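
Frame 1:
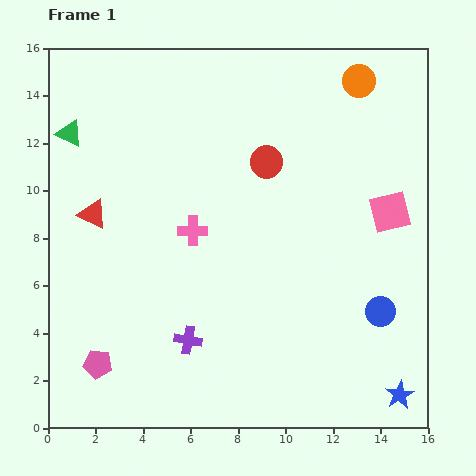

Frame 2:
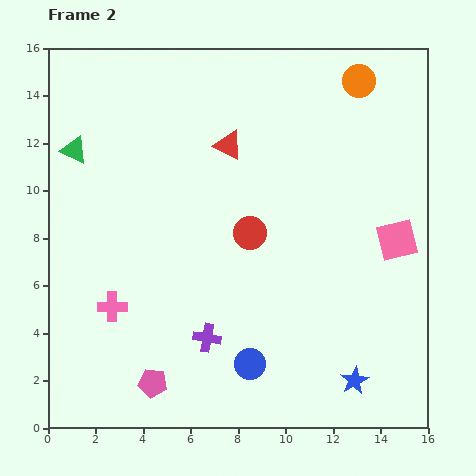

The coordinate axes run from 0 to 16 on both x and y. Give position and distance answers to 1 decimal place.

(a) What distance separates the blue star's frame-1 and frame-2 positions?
2.0

The blue star moved from (14.8, 1.4) to (12.9, 2.0), a distance of √(1.9² + 0.6²) ≈ 2.0.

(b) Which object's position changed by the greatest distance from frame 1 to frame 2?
the red triangle

(moved 6.4; next 5.9)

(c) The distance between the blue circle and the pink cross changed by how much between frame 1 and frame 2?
-2.3

Distance in frame 1: 8.6. Distance in frame 2: 6.3.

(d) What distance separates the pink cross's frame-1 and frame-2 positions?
4.7

The pink cross moved from (6.1, 8.3) to (2.7, 5.1), a distance of √(3.4² + 3.2²) ≈ 4.7.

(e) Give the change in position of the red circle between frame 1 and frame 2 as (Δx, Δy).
(-0.7, -3.0)

The red circle was at (9.2, 11.2) in frame 1 and (8.5, 8.2) in frame 2.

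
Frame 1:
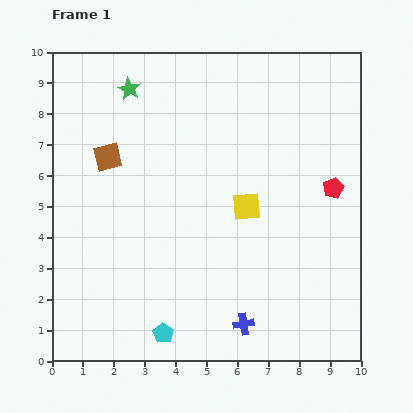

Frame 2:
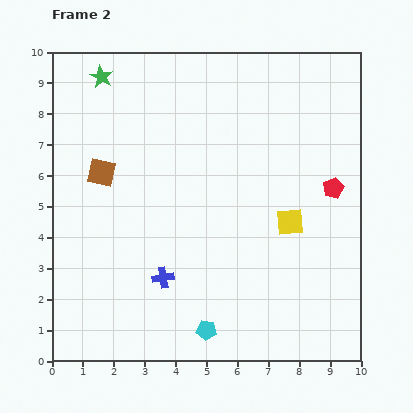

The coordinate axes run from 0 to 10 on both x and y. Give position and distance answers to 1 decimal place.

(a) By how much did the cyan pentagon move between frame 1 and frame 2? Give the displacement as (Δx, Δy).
(1.4, 0.1)

The cyan pentagon was at (3.6, 0.9) in frame 1 and (5.0, 1.0) in frame 2.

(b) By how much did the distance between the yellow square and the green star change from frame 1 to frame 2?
+2.3

Distance in frame 1: 5.4. Distance in frame 2: 7.7.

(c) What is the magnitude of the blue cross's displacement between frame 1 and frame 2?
3.0

The blue cross moved from (6.2, 1.2) to (3.6, 2.7), a distance of √(2.6² + 1.5²) ≈ 3.0.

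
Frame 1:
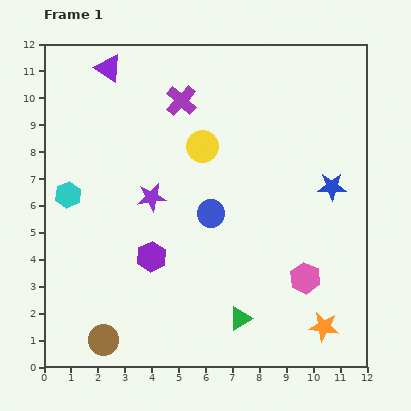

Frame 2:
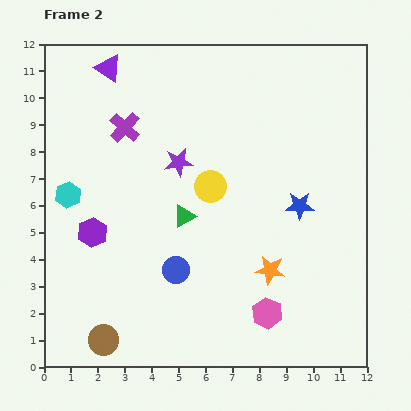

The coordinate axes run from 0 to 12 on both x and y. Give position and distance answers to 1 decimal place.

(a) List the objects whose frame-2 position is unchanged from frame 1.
the purple triangle, the brown circle, the cyan hexagon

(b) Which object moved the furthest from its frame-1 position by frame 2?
the green triangle

(moved 4.3; next 2.9)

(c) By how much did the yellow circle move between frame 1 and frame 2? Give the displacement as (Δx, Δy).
(0.3, -1.5)

The yellow circle was at (5.9, 8.2) in frame 1 and (6.2, 6.7) in frame 2.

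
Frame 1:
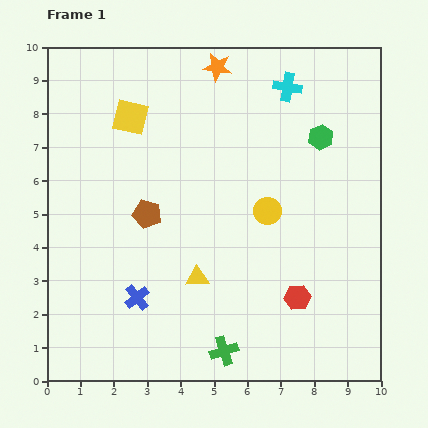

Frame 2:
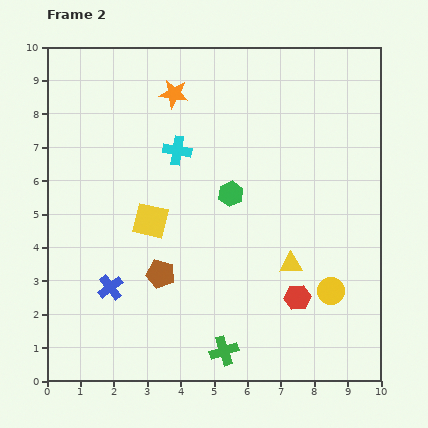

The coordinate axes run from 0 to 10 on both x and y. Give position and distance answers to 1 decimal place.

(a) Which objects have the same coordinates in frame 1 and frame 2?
the red hexagon, the green cross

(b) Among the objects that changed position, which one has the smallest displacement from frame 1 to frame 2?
the blue cross

(moved 0.9)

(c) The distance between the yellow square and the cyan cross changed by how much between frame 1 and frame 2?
-2.6

Distance in frame 1: 4.8. Distance in frame 2: 2.2.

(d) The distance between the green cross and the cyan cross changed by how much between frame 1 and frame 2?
-1.9

Distance in frame 1: 8.1. Distance in frame 2: 6.2.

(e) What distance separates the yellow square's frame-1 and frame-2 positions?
3.2

The yellow square moved from (2.5, 7.9) to (3.1, 4.8), a distance of √(0.6² + 3.1²) ≈ 3.2.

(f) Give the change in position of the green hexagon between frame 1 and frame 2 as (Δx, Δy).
(-2.7, -1.7)

The green hexagon was at (8.2, 7.3) in frame 1 and (5.5, 5.6) in frame 2.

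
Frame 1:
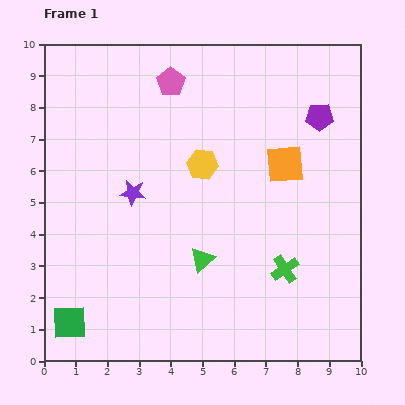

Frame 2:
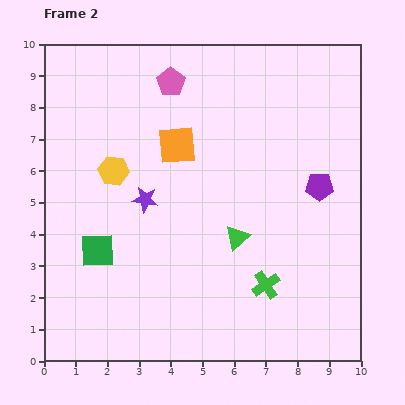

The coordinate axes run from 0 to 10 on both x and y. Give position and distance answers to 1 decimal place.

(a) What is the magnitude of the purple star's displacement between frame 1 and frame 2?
0.4

The purple star moved from (2.8, 5.3) to (3.2, 5.1), a distance of √(0.4² + 0.2²) ≈ 0.4.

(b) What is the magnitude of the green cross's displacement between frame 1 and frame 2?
0.8

The green cross moved from (7.6, 2.9) to (7.0, 2.4), a distance of √(0.6² + 0.5²) ≈ 0.8.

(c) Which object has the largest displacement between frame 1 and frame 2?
the orange square

(moved 3.5; next 2.8)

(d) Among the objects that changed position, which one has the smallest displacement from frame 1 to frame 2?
the purple star

(moved 0.4)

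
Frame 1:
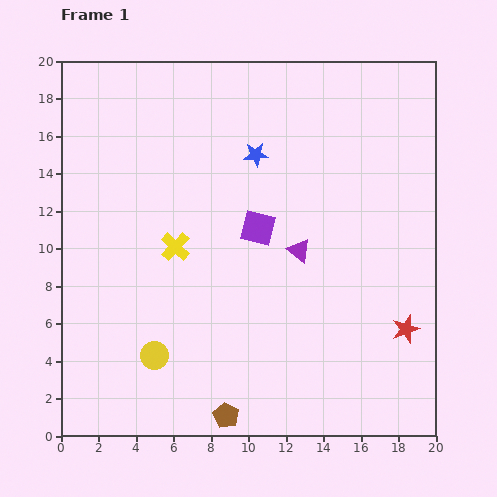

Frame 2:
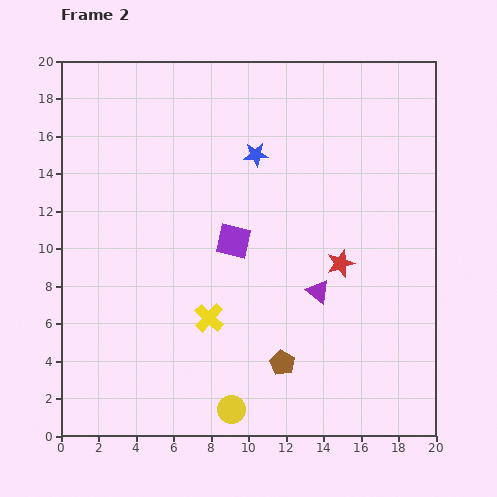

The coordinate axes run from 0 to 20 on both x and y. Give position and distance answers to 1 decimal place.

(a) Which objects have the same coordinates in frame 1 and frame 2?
the blue star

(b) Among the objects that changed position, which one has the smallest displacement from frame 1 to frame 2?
the purple square

(moved 1.5)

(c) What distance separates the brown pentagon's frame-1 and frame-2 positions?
4.1

The brown pentagon moved from (8.8, 1.1) to (11.8, 3.9), a distance of √(3.0² + 2.8²) ≈ 4.1.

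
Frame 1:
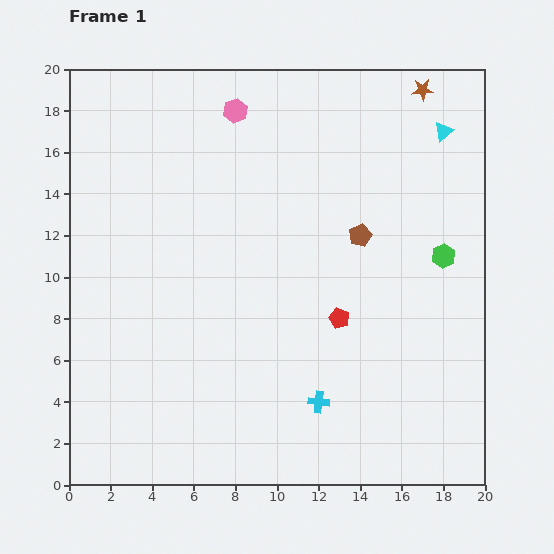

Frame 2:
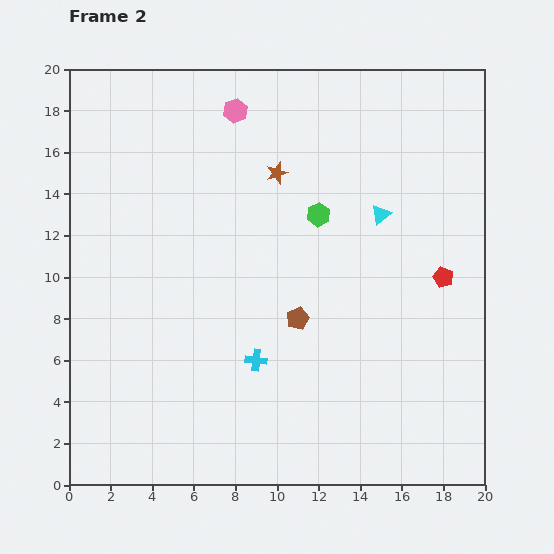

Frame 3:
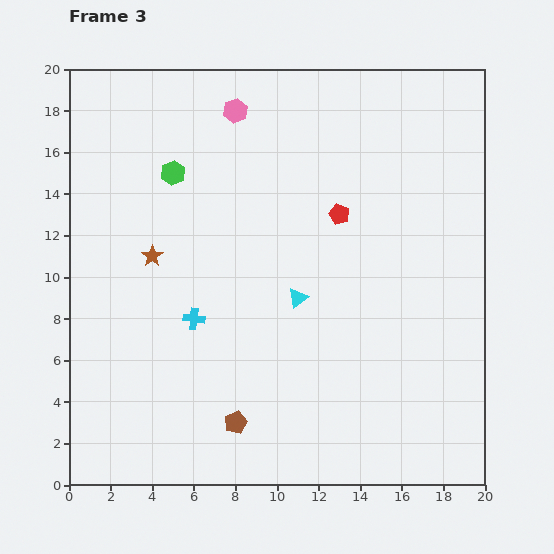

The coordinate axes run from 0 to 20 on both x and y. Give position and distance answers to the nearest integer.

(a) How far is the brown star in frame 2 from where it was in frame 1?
8

The brown star moved from (17, 19) to (10, 15), a distance of √(7² + 4²) ≈ 8.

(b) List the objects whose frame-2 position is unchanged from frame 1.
the pink hexagon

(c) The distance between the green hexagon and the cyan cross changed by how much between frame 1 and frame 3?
-2

Distance in frame 1: 9. Distance in frame 3: 7.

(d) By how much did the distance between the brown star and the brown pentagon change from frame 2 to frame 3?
+2

Distance in frame 2: 7. Distance in frame 3: 9.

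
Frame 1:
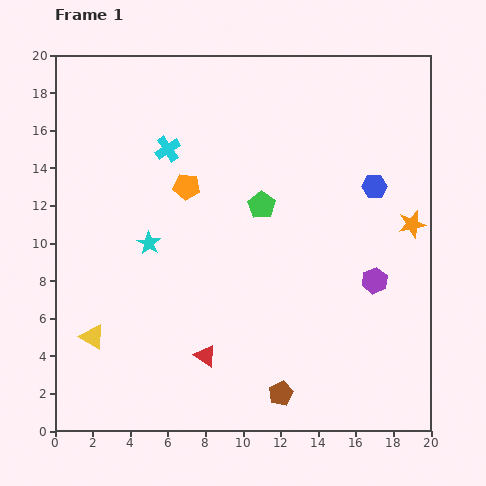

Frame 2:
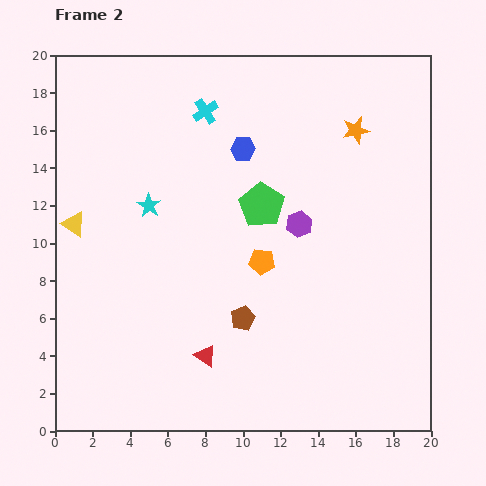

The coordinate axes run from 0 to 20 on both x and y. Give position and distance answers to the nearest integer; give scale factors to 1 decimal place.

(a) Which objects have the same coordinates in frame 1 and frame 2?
the green pentagon, the red triangle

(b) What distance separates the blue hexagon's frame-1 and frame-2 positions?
7

The blue hexagon moved from (17, 13) to (10, 15), a distance of √(7² + 2²) ≈ 7.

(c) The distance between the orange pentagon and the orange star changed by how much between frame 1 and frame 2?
-3

Distance in frame 1: 12. Distance in frame 2: 9.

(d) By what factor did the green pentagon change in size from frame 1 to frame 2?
1.6×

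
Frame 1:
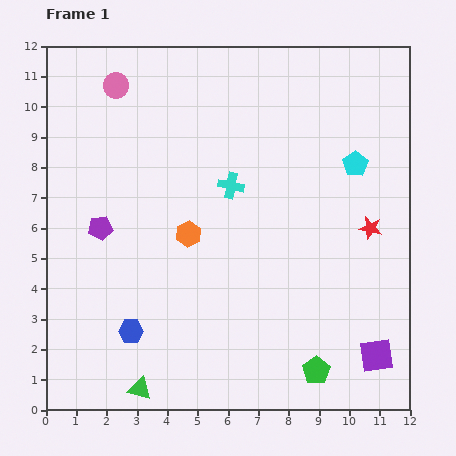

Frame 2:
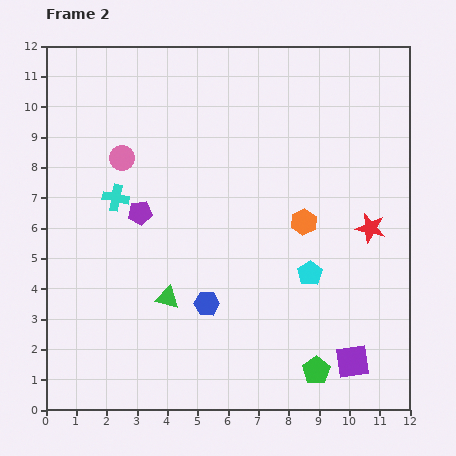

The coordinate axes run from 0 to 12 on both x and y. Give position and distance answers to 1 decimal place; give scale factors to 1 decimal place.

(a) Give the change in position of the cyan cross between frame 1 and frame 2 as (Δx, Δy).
(-3.8, -0.4)

The cyan cross was at (6.1, 7.4) in frame 1 and (2.3, 7.0) in frame 2.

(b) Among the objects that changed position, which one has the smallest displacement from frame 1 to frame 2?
the purple square

(moved 0.8)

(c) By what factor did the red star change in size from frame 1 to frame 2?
1.3×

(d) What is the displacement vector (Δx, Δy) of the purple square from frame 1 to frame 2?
(-0.8, -0.2)

The purple square was at (10.9, 1.8) in frame 1 and (10.1, 1.6) in frame 2.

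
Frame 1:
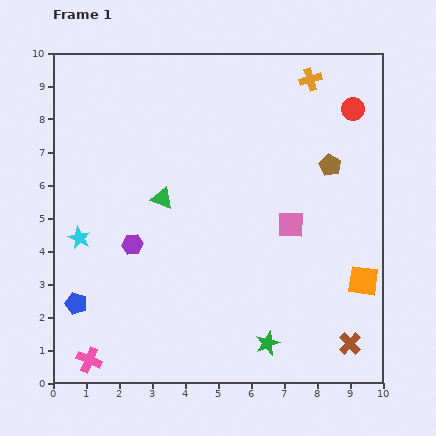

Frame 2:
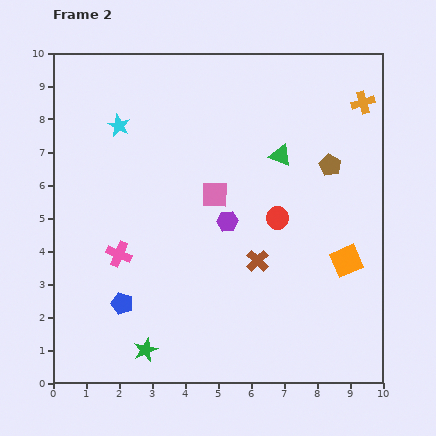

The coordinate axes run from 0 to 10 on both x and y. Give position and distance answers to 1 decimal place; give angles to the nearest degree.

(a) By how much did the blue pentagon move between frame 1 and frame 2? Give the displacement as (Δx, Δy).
(1.4, 0.0)

The blue pentagon was at (0.7, 2.4) in frame 1 and (2.1, 2.4) in frame 2.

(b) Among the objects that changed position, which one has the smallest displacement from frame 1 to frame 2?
the orange square

(moved 0.8)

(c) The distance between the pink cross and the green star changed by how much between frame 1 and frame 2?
-2.4

Distance in frame 1: 5.4. Distance in frame 2: 3.0.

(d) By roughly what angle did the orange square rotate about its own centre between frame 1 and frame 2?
31° counter-clockwise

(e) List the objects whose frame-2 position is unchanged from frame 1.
the brown pentagon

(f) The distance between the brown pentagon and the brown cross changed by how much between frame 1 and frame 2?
-1.8

Distance in frame 1: 5.4. Distance in frame 2: 3.6.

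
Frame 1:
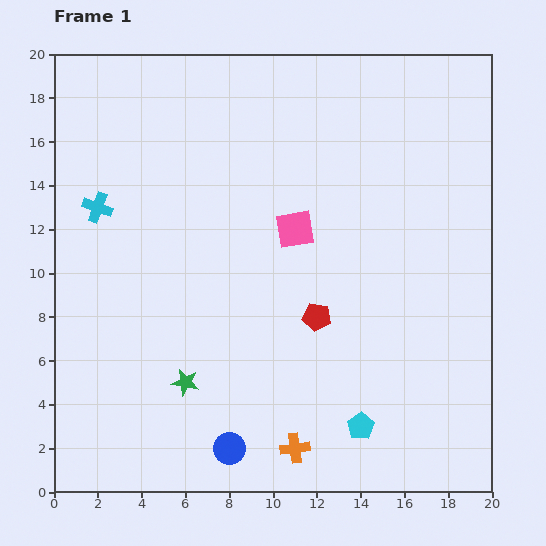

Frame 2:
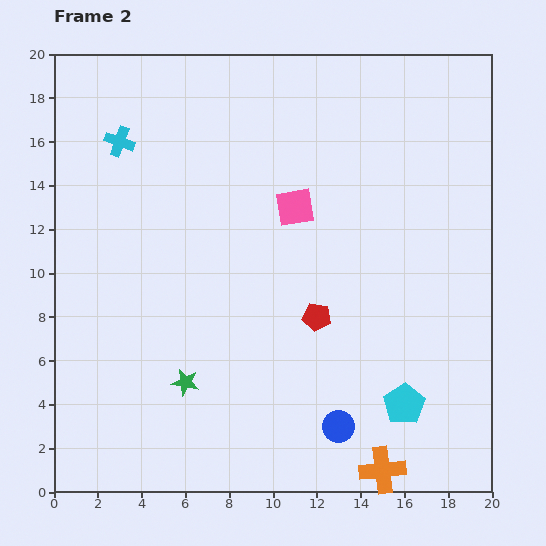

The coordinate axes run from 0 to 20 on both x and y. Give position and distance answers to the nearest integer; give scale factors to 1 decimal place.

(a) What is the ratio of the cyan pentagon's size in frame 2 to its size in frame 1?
1.5×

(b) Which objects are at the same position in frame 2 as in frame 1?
the red pentagon, the green star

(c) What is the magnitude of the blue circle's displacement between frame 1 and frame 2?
5

The blue circle moved from (8, 2) to (13, 3), a distance of √(5² + 1²) ≈ 5.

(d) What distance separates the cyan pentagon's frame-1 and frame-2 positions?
2

The cyan pentagon moved from (14, 3) to (16, 4), a distance of √(2² + 1²) ≈ 2.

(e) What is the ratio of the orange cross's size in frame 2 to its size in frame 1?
1.6×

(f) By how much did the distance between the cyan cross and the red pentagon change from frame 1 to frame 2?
+1

Distance in frame 1: 11. Distance in frame 2: 12.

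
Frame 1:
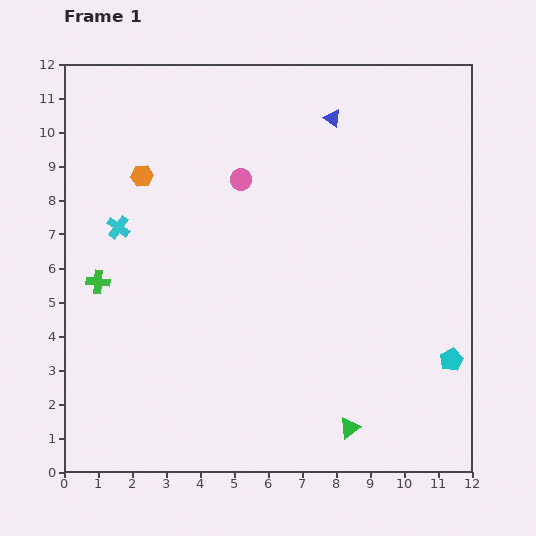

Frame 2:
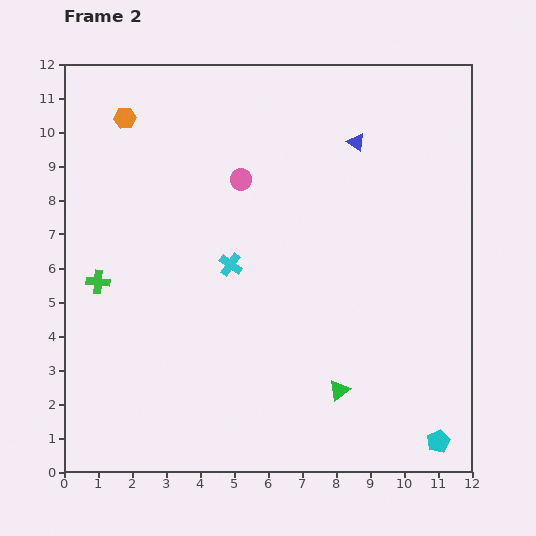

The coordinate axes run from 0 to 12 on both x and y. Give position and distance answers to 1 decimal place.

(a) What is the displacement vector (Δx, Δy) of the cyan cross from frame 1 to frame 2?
(3.3, -1.1)

The cyan cross was at (1.6, 7.2) in frame 1 and (4.9, 6.1) in frame 2.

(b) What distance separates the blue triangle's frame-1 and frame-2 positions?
1.0

The blue triangle moved from (7.9, 10.4) to (8.6, 9.7), a distance of √(0.7² + 0.7²) ≈ 1.0.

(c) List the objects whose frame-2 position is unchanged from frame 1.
the pink circle, the green cross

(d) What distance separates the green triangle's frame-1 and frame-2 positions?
1.1

The green triangle moved from (8.4, 1.3) to (8.1, 2.4), a distance of √(0.3² + 1.1²) ≈ 1.1.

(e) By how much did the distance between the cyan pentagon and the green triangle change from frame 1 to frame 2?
-0.3

Distance in frame 1: 3.6. Distance in frame 2: 3.3.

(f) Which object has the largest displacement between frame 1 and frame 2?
the cyan cross

(moved 3.5; next 2.4)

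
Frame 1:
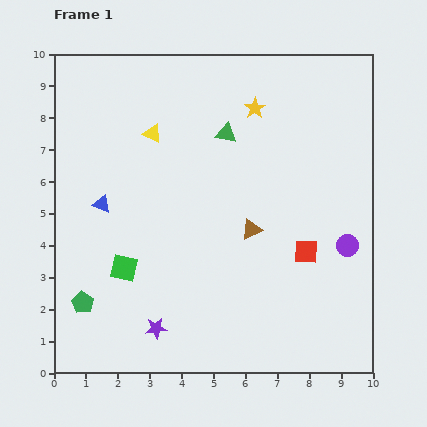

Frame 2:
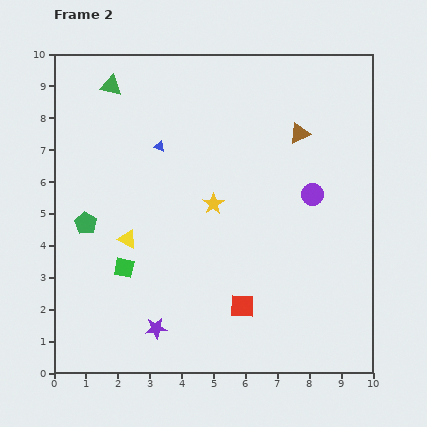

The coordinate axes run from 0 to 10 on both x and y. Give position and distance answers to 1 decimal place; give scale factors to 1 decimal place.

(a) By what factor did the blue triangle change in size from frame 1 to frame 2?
0.6×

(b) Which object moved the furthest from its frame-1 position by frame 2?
the green triangle

(moved 3.9; next 3.4)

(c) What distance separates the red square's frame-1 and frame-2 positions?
2.6

The red square moved from (7.9, 3.8) to (5.9, 2.1), a distance of √(2.0² + 1.7²) ≈ 2.6.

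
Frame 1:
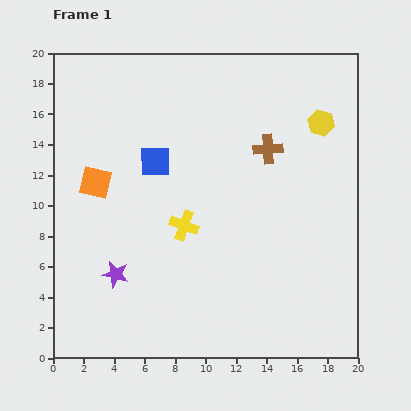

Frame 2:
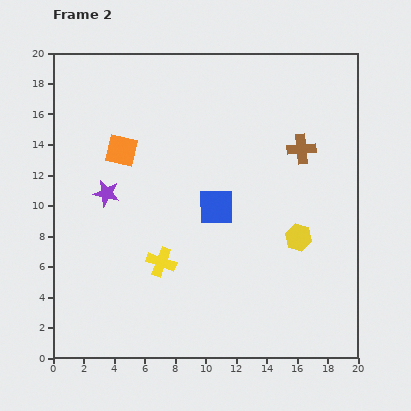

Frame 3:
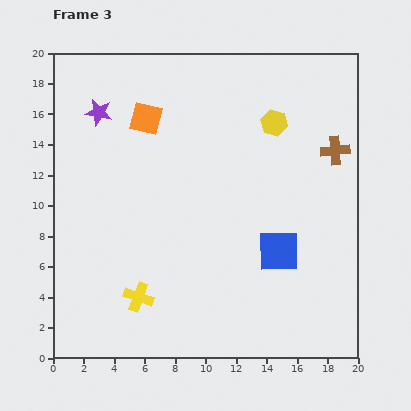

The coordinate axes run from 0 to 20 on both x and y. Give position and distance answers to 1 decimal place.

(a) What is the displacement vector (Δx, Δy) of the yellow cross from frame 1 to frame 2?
(-1.5, -2.4)

The yellow cross was at (8.6, 8.7) in frame 1 and (7.1, 6.3) in frame 2.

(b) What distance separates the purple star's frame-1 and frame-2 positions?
5.3

The purple star moved from (4.1, 5.5) to (3.5, 10.8), a distance of √(0.6² + 5.3²) ≈ 5.3.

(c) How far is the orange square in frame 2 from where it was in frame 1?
2.7

The orange square moved from (2.8, 11.5) to (4.5, 13.6), a distance of √(1.7² + 2.1²) ≈ 2.7.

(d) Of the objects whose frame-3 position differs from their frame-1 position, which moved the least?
the yellow hexagon

(moved 3.1)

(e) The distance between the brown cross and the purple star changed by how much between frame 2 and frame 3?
+2.6

Distance in frame 2: 13.1. Distance in frame 3: 15.7.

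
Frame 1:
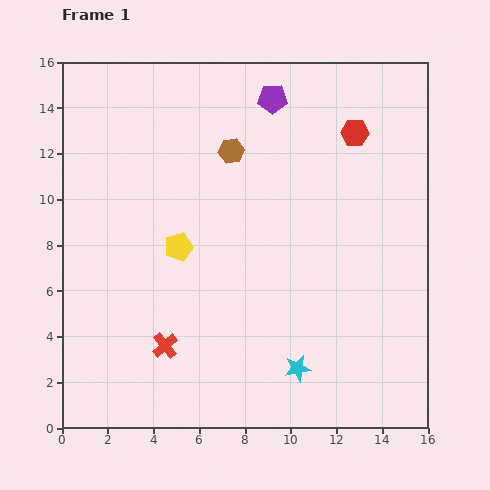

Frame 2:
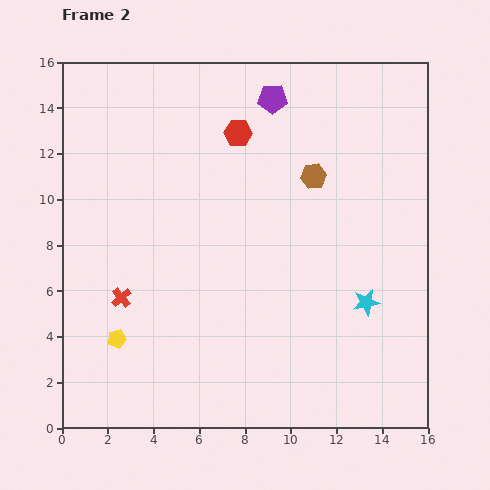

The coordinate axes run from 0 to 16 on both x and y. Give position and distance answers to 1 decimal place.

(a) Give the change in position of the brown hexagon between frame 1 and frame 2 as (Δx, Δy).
(3.6, -1.1)

The brown hexagon was at (7.4, 12.1) in frame 1 and (11.0, 11.0) in frame 2.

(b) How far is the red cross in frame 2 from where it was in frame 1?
2.8

The red cross moved from (4.5, 3.6) to (2.6, 5.7), a distance of √(1.9² + 2.1²) ≈ 2.8.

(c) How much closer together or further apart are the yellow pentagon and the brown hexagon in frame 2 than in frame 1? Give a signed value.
+6.4

Distance in frame 1: 4.8. Distance in frame 2: 11.2.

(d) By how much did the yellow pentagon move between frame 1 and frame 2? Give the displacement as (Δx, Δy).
(-2.7, -4.0)

The yellow pentagon was at (5.1, 7.9) in frame 1 and (2.4, 3.9) in frame 2.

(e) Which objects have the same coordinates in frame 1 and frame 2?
the purple pentagon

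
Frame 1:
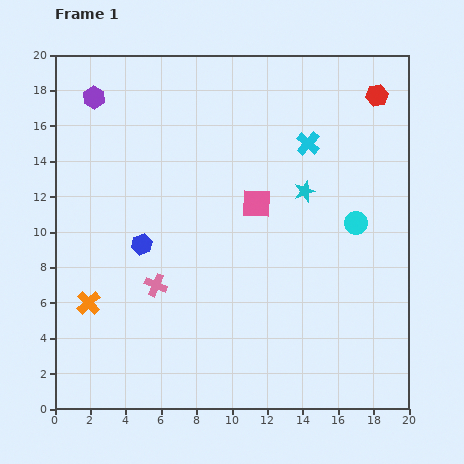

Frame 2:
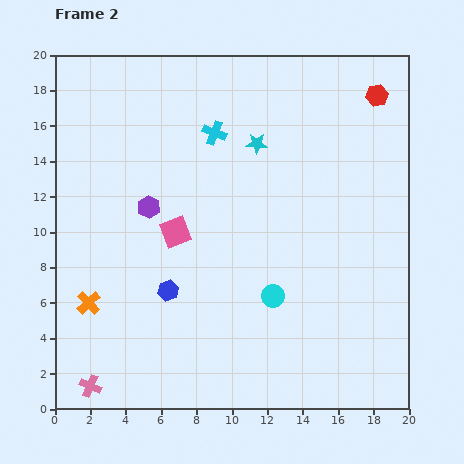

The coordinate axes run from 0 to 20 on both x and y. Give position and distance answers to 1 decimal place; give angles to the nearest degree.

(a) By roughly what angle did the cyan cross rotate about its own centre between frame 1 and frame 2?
20° counter-clockwise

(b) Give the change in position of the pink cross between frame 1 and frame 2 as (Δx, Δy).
(-3.7, -5.7)

The pink cross was at (5.7, 7.0) in frame 1 and (2.0, 1.3) in frame 2.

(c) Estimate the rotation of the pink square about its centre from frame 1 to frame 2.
24° counter-clockwise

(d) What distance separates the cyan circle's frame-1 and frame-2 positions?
6.2

The cyan circle moved from (17.0, 10.5) to (12.3, 6.4), a distance of √(4.7² + 4.1²) ≈ 6.2.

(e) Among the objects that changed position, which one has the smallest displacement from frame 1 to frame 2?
the blue hexagon

(moved 3.0)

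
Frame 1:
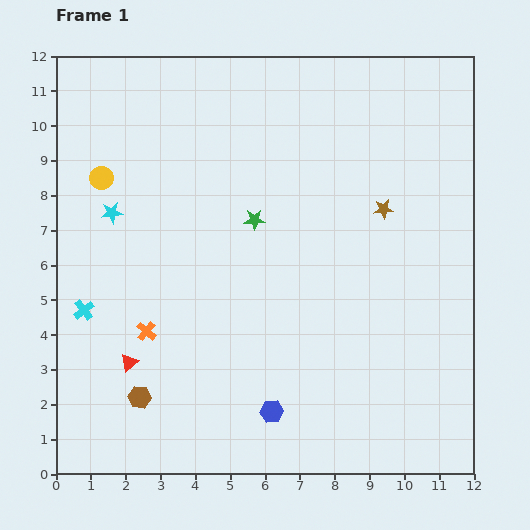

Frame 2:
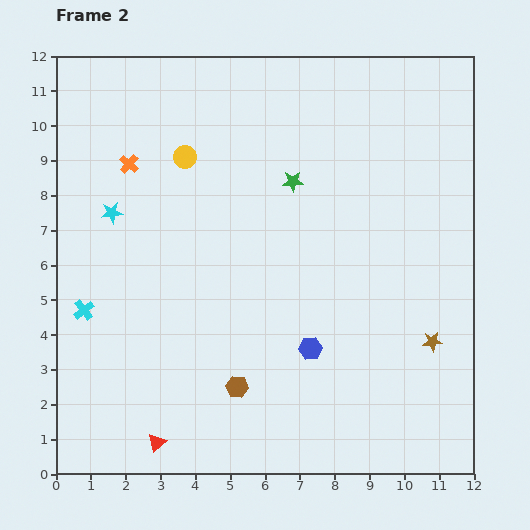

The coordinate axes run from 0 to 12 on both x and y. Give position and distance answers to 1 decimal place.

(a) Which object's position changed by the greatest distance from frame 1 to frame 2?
the orange cross

(moved 4.8; next 4.0)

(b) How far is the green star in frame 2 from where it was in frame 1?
1.6

The green star moved from (5.7, 7.3) to (6.8, 8.4), a distance of √(1.1² + 1.1²) ≈ 1.6.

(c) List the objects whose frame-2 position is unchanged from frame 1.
the cyan star, the cyan cross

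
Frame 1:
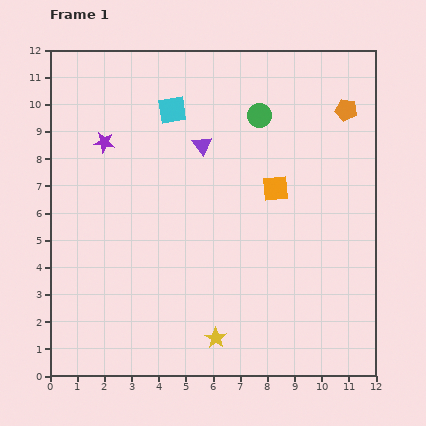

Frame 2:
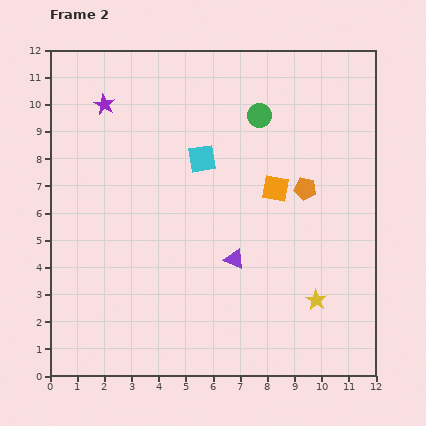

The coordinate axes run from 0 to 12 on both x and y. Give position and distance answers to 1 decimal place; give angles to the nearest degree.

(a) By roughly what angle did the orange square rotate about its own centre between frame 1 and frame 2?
15° clockwise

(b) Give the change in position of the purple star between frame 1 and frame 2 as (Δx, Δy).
(0.0, 1.4)

The purple star was at (2.0, 8.6) in frame 1 and (2.0, 10.0) in frame 2.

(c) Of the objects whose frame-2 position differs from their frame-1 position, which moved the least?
the purple star

(moved 1.4)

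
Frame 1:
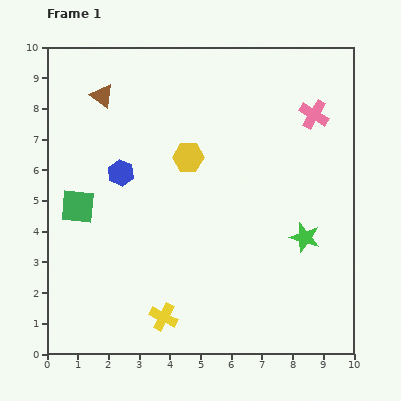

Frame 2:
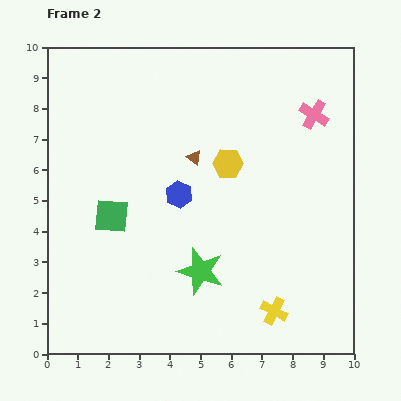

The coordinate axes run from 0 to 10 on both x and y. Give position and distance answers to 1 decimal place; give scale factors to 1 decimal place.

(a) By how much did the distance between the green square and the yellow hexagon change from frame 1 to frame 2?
+0.3

Distance in frame 1: 3.9. Distance in frame 2: 4.2.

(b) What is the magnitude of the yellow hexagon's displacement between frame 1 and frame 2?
1.3

The yellow hexagon moved from (4.6, 6.4) to (5.9, 6.2), a distance of √(1.3² + 0.2²) ≈ 1.3.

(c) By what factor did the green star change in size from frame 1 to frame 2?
1.5×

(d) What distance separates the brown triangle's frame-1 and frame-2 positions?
3.6

The brown triangle moved from (1.8, 8.4) to (4.8, 6.4), a distance of √(3.0² + 2.0²) ≈ 3.6.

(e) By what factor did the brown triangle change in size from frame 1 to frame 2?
0.6×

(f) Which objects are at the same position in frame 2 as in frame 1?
the pink cross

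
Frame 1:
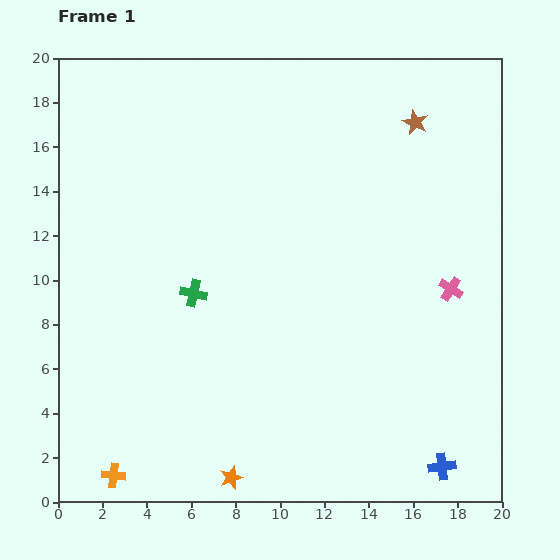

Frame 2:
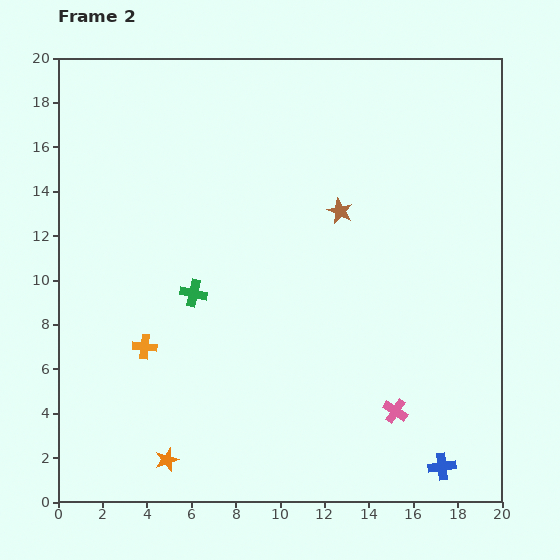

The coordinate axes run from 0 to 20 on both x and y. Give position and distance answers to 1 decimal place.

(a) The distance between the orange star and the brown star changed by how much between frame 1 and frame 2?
-4.4

Distance in frame 1: 18.0. Distance in frame 2: 13.6.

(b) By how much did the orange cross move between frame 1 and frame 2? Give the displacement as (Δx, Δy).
(1.4, 5.8)

The orange cross was at (2.5, 1.2) in frame 1 and (3.9, 7.0) in frame 2.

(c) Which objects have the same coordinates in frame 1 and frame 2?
the green cross, the blue cross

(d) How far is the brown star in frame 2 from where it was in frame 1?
5.2

The brown star moved from (16.1, 17.1) to (12.7, 13.1), a distance of √(3.4² + 4.0²) ≈ 5.2.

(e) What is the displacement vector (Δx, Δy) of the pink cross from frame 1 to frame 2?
(-2.5, -5.5)

The pink cross was at (17.7, 9.6) in frame 1 and (15.2, 4.1) in frame 2.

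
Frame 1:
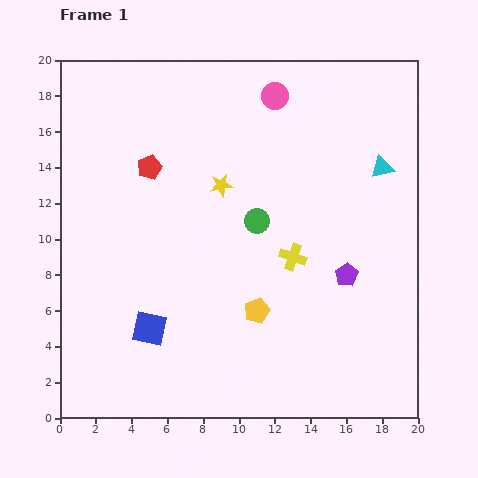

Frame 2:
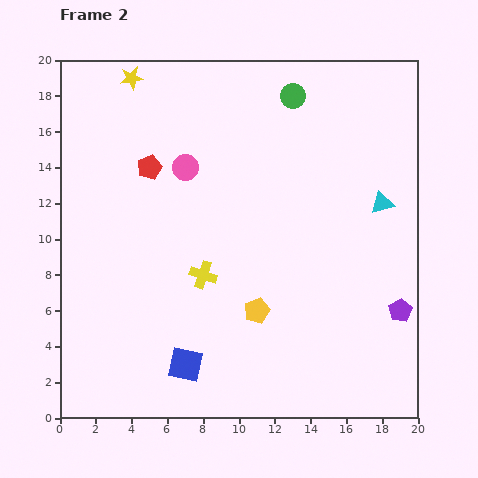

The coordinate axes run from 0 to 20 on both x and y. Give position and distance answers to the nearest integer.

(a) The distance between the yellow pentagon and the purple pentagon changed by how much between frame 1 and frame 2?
+3

Distance in frame 1: 5. Distance in frame 2: 8.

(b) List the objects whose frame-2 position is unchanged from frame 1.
the red pentagon, the yellow pentagon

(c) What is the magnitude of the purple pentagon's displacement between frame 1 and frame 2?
4

The purple pentagon moved from (16, 8) to (19, 6), a distance of √(3² + 2²) ≈ 4.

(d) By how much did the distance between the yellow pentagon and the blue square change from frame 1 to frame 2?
-1

Distance in frame 1: 6. Distance in frame 2: 5.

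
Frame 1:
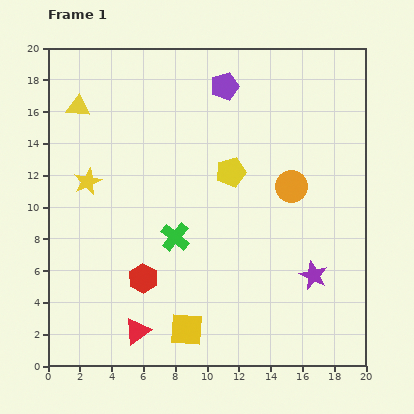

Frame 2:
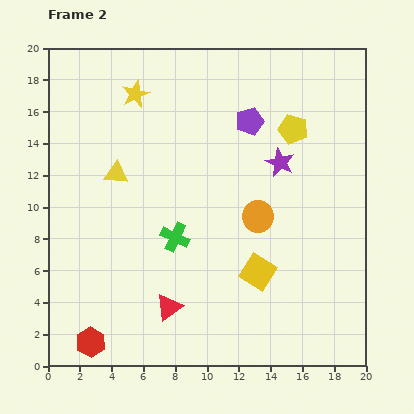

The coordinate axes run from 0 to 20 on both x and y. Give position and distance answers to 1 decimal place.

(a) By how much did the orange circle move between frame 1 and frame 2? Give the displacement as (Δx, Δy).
(-2.1, -1.9)

The orange circle was at (15.3, 11.3) in frame 1 and (13.2, 9.4) in frame 2.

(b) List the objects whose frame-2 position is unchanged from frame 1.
the green cross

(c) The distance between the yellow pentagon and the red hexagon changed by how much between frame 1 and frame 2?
+9.8

Distance in frame 1: 8.7. Distance in frame 2: 18.5.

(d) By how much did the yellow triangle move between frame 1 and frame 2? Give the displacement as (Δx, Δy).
(2.4, -4.2)

The yellow triangle was at (1.9, 16.3) in frame 1 and (4.3, 12.1) in frame 2.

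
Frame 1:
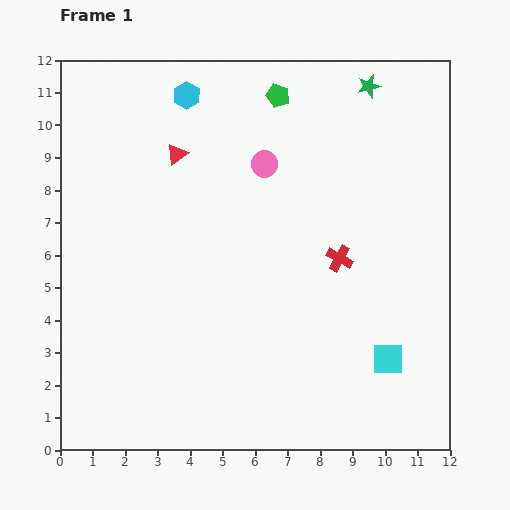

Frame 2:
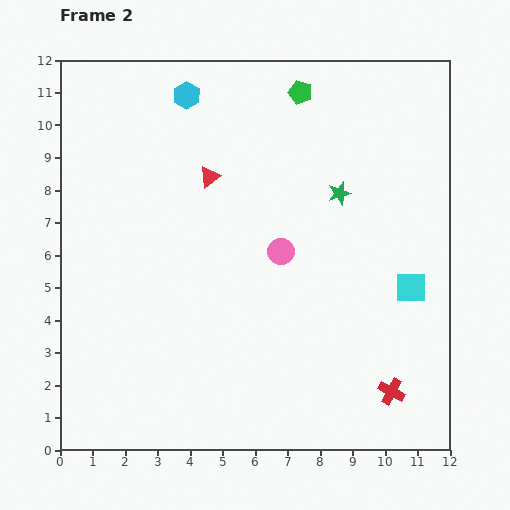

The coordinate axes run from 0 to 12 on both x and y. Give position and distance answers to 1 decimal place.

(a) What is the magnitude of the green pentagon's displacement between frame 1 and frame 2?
0.7

The green pentagon moved from (6.7, 10.9) to (7.4, 11.0), a distance of √(0.7² + 0.1²) ≈ 0.7.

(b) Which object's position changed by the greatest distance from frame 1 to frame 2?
the red cross

(moved 4.4; next 3.4)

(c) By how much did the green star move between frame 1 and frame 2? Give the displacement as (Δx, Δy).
(-0.9, -3.3)

The green star was at (9.5, 11.2) in frame 1 and (8.6, 7.9) in frame 2.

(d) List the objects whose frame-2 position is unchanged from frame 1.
the cyan hexagon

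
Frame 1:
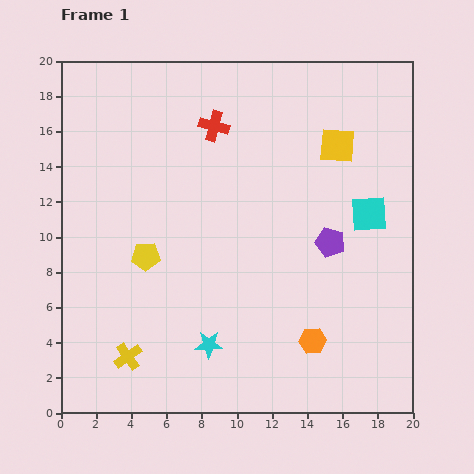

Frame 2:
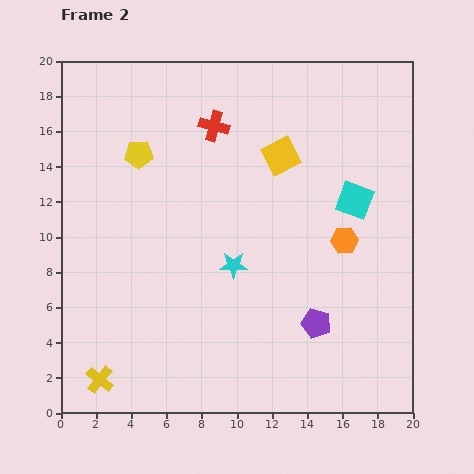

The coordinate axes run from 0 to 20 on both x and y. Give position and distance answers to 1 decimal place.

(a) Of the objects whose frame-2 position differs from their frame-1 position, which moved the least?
the cyan square

(moved 1.1)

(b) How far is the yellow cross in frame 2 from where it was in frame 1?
2.1

The yellow cross moved from (3.8, 3.2) to (2.2, 1.9), a distance of √(1.6² + 1.3²) ≈ 2.1.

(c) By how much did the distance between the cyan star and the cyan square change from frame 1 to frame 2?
-3.9

Distance in frame 1: 11.7. Distance in frame 2: 7.8.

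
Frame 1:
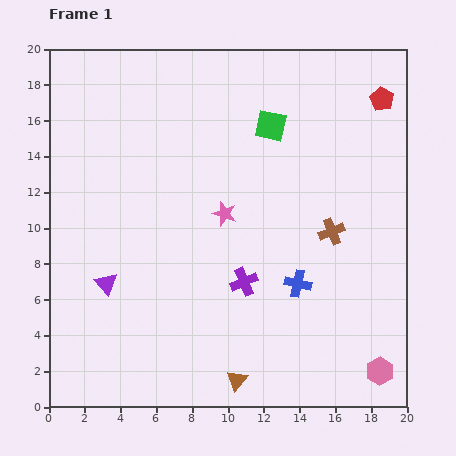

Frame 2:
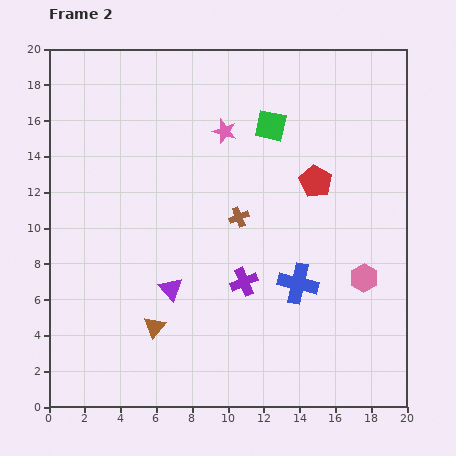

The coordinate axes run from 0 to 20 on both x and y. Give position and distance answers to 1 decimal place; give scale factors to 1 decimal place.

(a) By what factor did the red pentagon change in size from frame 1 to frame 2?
1.3×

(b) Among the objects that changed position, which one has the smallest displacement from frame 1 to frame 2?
the purple triangle

(moved 3.6)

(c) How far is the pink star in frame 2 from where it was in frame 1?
4.6

The pink star moved from (9.8, 10.8) to (9.8, 15.4), a distance of √(0.0² + 4.6²) ≈ 4.6.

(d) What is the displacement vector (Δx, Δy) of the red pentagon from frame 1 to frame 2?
(-3.7, -4.6)

The red pentagon was at (18.6, 17.2) in frame 1 and (14.9, 12.6) in frame 2.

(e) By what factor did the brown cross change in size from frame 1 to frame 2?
0.8×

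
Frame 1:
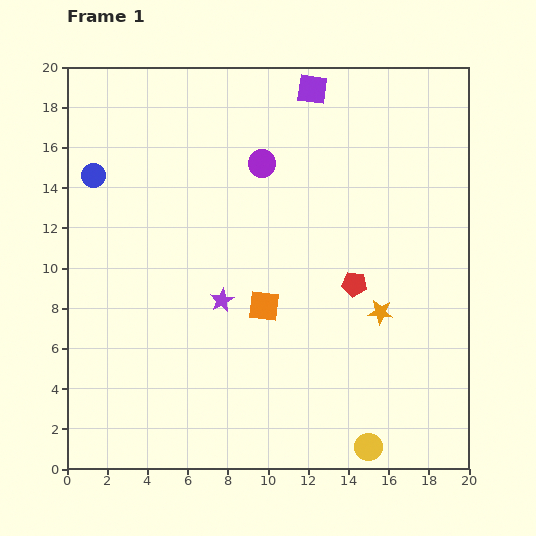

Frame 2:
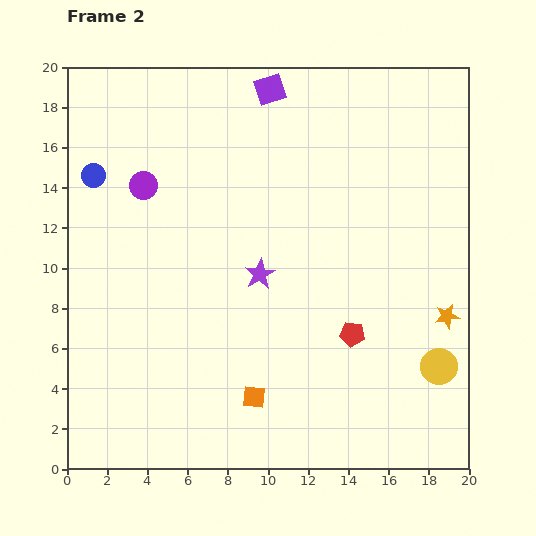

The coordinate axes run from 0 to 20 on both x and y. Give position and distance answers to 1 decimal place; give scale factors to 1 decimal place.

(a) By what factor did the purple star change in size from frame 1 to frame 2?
1.3×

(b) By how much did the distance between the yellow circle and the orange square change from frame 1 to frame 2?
+0.6

Distance in frame 1: 8.7. Distance in frame 2: 9.3.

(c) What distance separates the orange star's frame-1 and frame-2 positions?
3.3

The orange star moved from (15.6, 7.8) to (18.9, 7.6), a distance of √(3.3² + 0.2²) ≈ 3.3.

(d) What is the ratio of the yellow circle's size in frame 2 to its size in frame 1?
1.3×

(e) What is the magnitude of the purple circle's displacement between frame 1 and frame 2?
6.0

The purple circle moved from (9.7, 15.2) to (3.8, 14.1), a distance of √(5.9² + 1.1²) ≈ 6.0.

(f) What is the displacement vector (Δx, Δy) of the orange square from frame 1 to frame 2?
(-0.5, -4.5)

The orange square was at (9.8, 8.1) in frame 1 and (9.3, 3.6) in frame 2.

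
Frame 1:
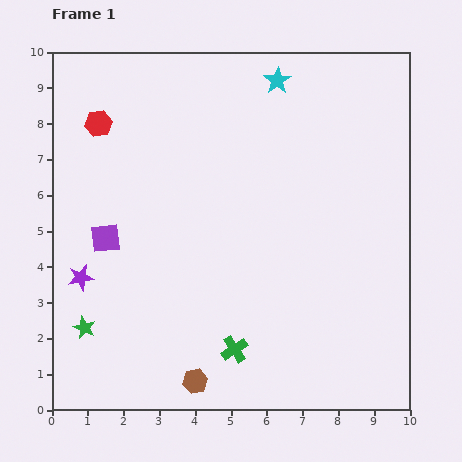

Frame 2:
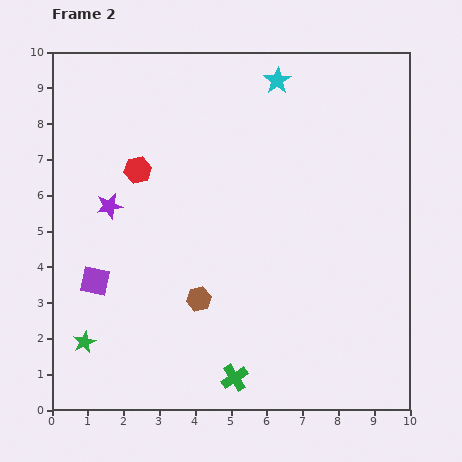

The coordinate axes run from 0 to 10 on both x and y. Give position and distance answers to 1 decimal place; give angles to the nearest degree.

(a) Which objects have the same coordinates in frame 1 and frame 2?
the cyan star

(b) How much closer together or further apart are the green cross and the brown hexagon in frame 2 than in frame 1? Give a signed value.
+1.0

Distance in frame 1: 1.4. Distance in frame 2: 2.4.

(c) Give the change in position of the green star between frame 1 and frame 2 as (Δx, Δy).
(0.0, -0.4)

The green star was at (0.9, 2.3) in frame 1 and (0.9, 1.9) in frame 2.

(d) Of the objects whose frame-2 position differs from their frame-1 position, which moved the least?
the green star

(moved 0.4)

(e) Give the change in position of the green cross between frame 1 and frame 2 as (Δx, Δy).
(0.0, -0.8)

The green cross was at (5.1, 1.7) in frame 1 and (5.1, 0.9) in frame 2.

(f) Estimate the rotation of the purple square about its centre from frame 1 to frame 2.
19° clockwise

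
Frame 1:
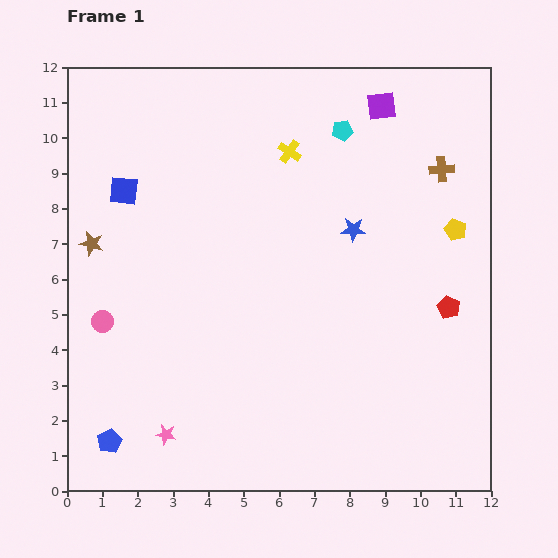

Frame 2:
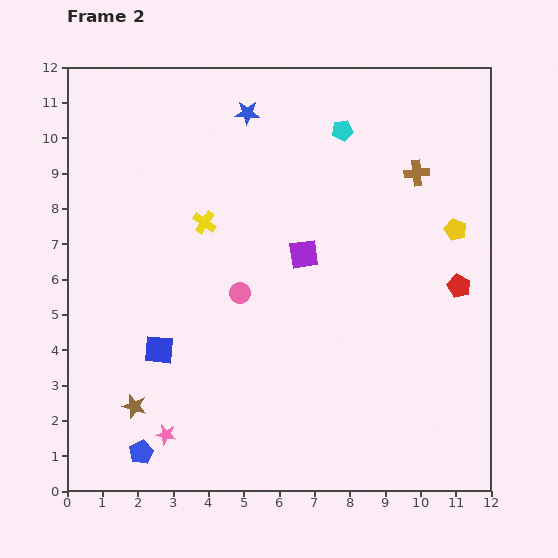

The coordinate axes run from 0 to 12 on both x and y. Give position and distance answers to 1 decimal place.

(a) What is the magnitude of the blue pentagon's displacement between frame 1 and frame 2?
0.9

The blue pentagon moved from (1.2, 1.4) to (2.1, 1.1), a distance of √(0.9² + 0.3²) ≈ 0.9.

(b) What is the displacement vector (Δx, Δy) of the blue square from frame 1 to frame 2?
(1.0, -4.5)

The blue square was at (1.6, 8.5) in frame 1 and (2.6, 4.0) in frame 2.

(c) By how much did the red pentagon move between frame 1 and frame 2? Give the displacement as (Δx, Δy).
(0.3, 0.6)

The red pentagon was at (10.8, 5.2) in frame 1 and (11.1, 5.8) in frame 2.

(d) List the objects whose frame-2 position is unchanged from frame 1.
the pink star, the cyan pentagon, the yellow pentagon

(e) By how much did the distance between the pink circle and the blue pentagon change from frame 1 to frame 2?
+1.9

Distance in frame 1: 3.4. Distance in frame 2: 5.3.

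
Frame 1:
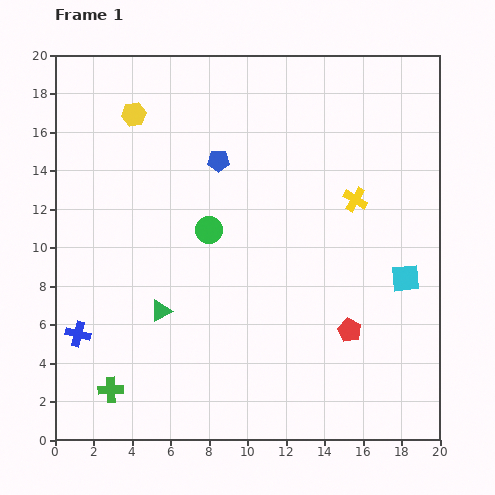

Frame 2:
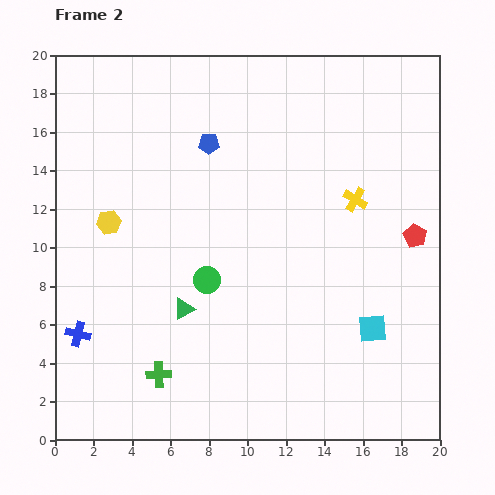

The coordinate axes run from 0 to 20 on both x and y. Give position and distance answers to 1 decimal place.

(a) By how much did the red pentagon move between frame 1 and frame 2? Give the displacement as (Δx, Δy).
(3.4, 4.9)

The red pentagon was at (15.3, 5.7) in frame 1 and (18.7, 10.6) in frame 2.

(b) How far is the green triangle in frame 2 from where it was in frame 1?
1.2

The green triangle moved from (5.5, 6.7) to (6.7, 6.8), a distance of √(1.2² + 0.1²) ≈ 1.2.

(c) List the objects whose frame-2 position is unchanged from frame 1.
the yellow cross, the blue cross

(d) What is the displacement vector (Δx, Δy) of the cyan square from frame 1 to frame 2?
(-1.7, -2.6)

The cyan square was at (18.2, 8.4) in frame 1 and (16.5, 5.8) in frame 2.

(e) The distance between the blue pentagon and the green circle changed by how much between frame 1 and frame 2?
+3.5

Distance in frame 1: 3.6. Distance in frame 2: 7.1.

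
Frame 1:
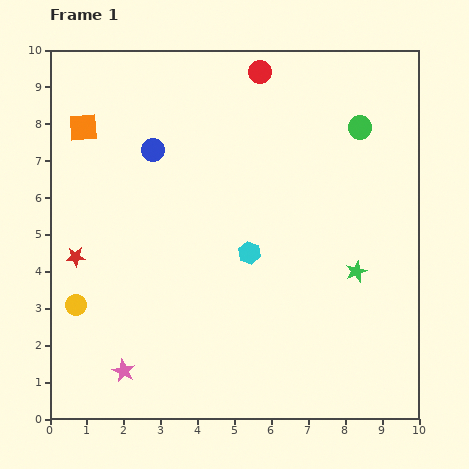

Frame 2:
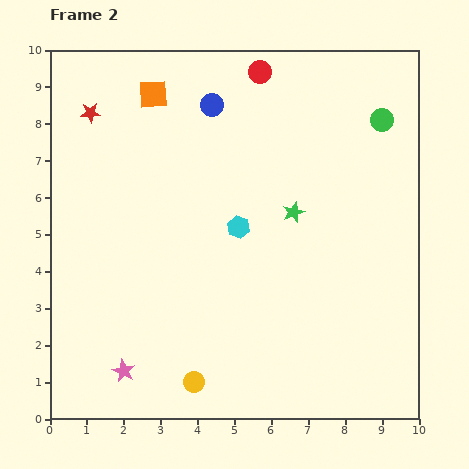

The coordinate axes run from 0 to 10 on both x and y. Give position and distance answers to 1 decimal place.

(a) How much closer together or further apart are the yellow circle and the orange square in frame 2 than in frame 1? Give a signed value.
+3.1

Distance in frame 1: 4.8. Distance in frame 2: 7.9.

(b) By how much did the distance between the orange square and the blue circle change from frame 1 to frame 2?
-0.4

Distance in frame 1: 2.0. Distance in frame 2: 1.6.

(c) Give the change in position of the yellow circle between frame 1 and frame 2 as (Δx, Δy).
(3.2, -2.1)

The yellow circle was at (0.7, 3.1) in frame 1 and (3.9, 1.0) in frame 2.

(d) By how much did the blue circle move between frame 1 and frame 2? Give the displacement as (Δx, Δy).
(1.6, 1.2)

The blue circle was at (2.8, 7.3) in frame 1 and (4.4, 8.5) in frame 2.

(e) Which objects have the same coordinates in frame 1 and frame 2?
the red circle, the pink star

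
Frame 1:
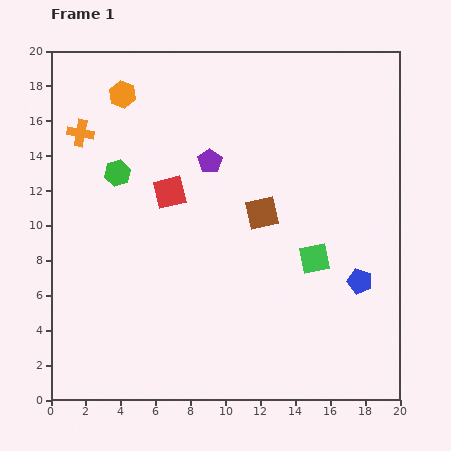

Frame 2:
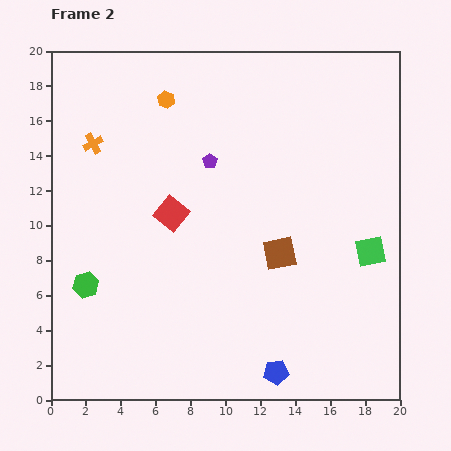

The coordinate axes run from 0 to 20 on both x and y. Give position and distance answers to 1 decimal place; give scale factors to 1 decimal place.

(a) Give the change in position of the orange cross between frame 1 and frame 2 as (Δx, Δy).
(0.7, -0.6)

The orange cross was at (1.7, 15.3) in frame 1 and (2.4, 14.7) in frame 2.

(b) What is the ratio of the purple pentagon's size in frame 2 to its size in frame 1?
0.6×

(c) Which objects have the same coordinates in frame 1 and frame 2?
the purple pentagon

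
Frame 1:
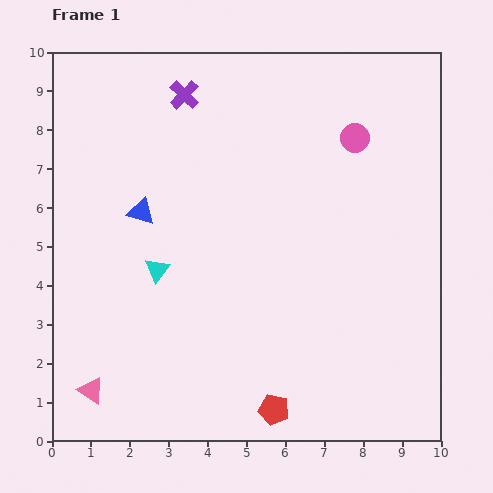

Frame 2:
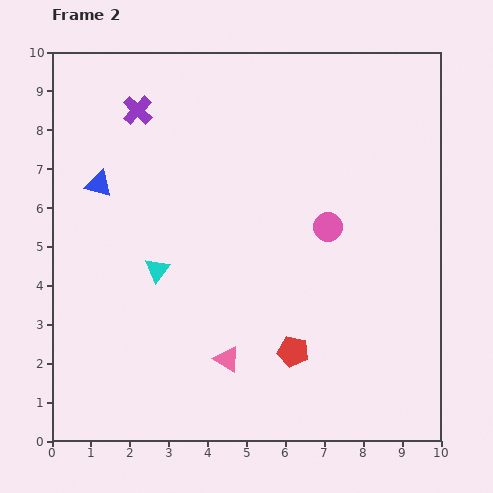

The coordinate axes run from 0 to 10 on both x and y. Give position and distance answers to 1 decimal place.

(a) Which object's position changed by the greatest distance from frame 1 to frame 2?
the pink triangle

(moved 3.6; next 2.4)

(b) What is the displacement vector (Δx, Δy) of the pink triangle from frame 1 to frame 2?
(3.5, 0.8)

The pink triangle was at (1.0, 1.3) in frame 1 and (4.5, 2.1) in frame 2.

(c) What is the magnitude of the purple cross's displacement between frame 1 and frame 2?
1.3

The purple cross moved from (3.4, 8.9) to (2.2, 8.5), a distance of √(1.2² + 0.4²) ≈ 1.3.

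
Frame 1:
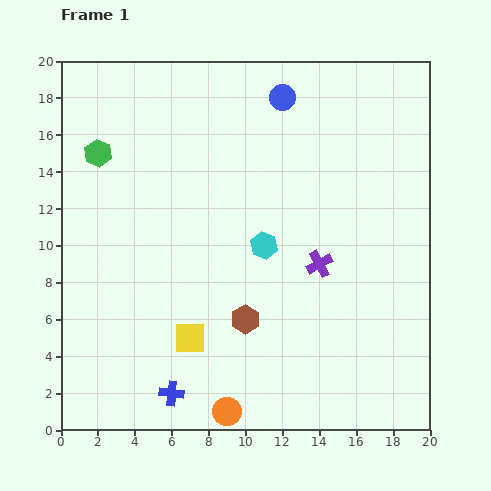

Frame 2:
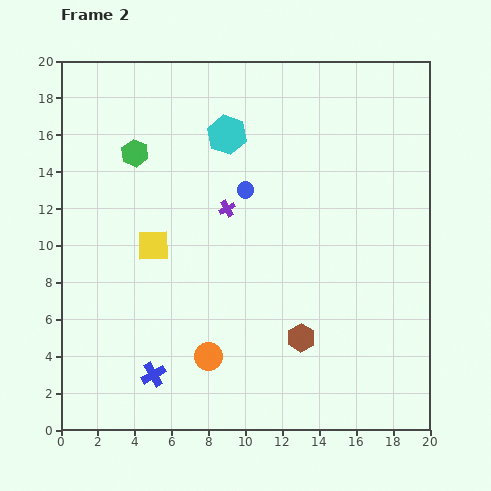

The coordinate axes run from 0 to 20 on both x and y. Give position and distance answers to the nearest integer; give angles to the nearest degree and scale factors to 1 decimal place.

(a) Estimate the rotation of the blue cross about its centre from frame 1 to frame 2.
36° counter-clockwise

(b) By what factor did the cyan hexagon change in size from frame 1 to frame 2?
1.4×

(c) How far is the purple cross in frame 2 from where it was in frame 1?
6

The purple cross moved from (14, 9) to (9, 12), a distance of √(5² + 3²) ≈ 6.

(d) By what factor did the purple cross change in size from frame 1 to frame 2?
0.6×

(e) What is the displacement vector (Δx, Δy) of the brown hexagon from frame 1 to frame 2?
(3, -1)

The brown hexagon was at (10, 6) in frame 1 and (13, 5) in frame 2.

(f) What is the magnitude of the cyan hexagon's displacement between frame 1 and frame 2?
6

The cyan hexagon moved from (11, 10) to (9, 16), a distance of √(2² + 6²) ≈ 6.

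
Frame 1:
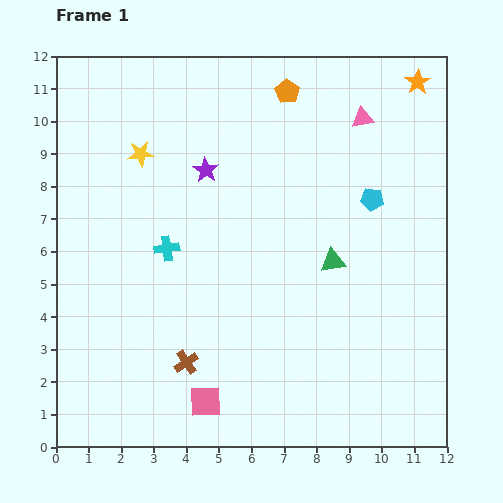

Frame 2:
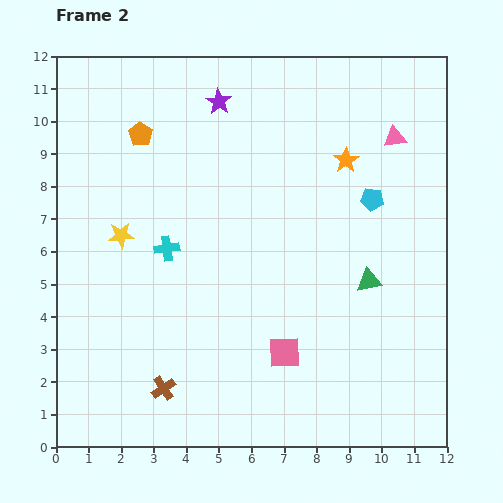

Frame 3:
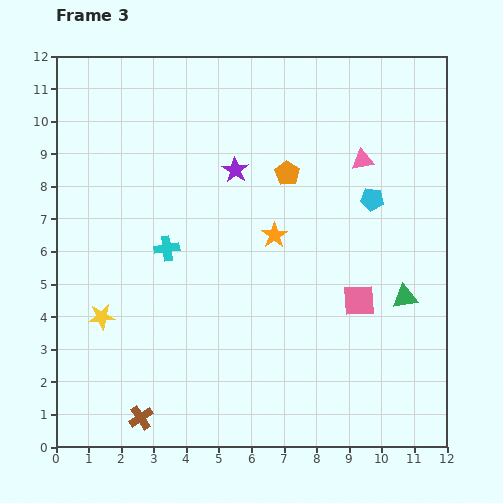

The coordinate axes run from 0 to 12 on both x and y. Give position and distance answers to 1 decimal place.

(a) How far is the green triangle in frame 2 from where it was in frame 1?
1.3

The green triangle moved from (8.5, 5.7) to (9.6, 5.1), a distance of √(1.1² + 0.6²) ≈ 1.3.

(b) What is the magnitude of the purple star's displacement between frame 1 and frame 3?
0.9

The purple star moved from (4.6, 8.5) to (5.5, 8.5), a distance of √(0.9² + 0.0²) ≈ 0.9.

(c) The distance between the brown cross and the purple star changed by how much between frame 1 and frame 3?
+2.2

Distance in frame 1: 5.9. Distance in frame 3: 8.1.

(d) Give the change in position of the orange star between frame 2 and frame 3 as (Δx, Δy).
(-2.2, -2.3)

The orange star was at (8.9, 8.8) in frame 2 and (6.7, 6.5) in frame 3.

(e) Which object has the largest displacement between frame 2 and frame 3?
the orange pentagon

(moved 4.7; next 3.2)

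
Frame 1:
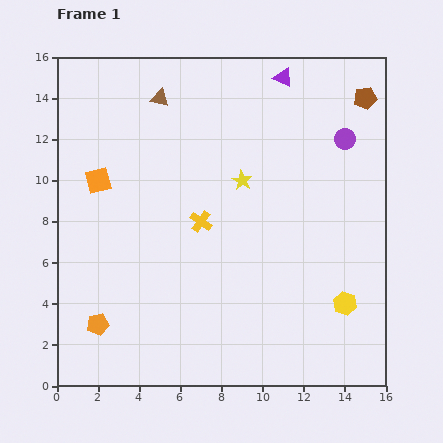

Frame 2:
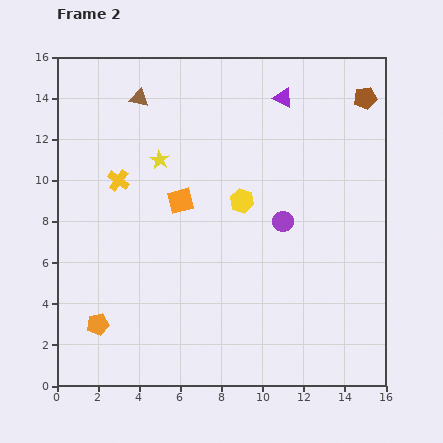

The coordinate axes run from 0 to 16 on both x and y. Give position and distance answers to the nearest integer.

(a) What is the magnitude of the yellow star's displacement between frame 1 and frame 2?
4

The yellow star moved from (9, 10) to (5, 11), a distance of √(4² + 1²) ≈ 4.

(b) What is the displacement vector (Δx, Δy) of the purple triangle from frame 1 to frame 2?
(0, -1)

The purple triangle was at (11, 15) in frame 1 and (11, 14) in frame 2.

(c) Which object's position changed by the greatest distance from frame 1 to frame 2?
the yellow hexagon

(moved 7; next 5)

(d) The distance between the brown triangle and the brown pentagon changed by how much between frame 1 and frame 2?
+1

Distance in frame 1: 10. Distance in frame 2: 11.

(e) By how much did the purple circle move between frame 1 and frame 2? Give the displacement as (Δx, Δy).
(-3, -4)

The purple circle was at (14, 12) in frame 1 and (11, 8) in frame 2.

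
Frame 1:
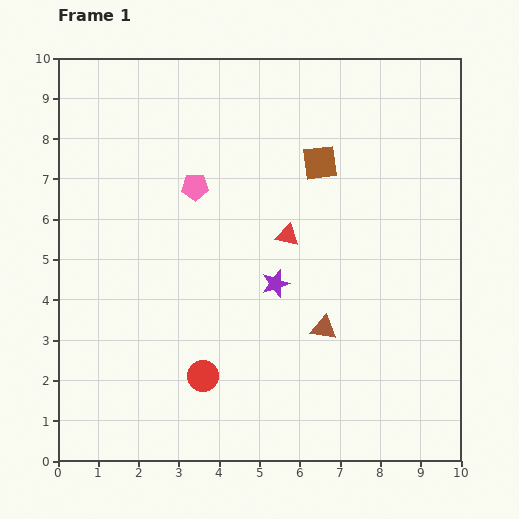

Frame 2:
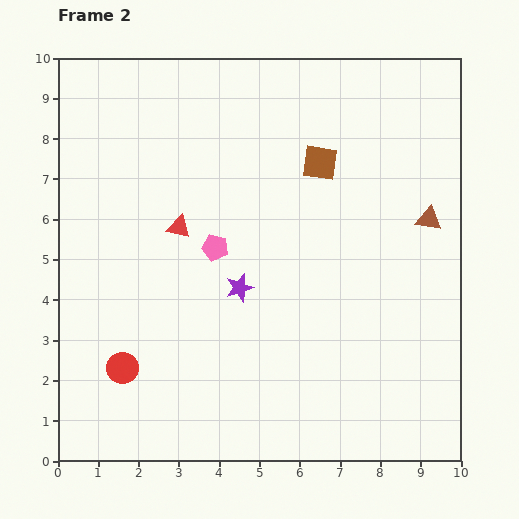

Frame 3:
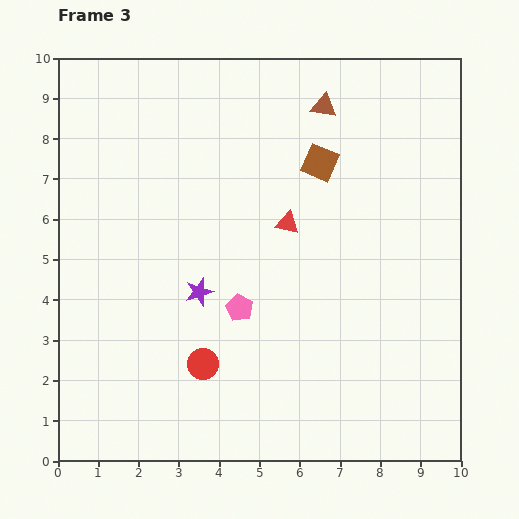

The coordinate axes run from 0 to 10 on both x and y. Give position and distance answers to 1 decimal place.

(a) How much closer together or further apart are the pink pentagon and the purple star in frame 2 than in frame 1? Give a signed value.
-1.9

Distance in frame 1: 3.1. Distance in frame 2: 1.2.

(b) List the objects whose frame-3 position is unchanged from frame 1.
the brown square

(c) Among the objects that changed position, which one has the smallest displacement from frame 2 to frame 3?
the purple star

(moved 1.0)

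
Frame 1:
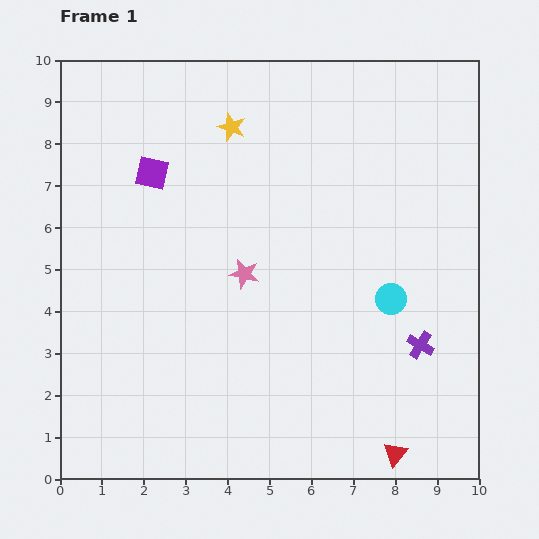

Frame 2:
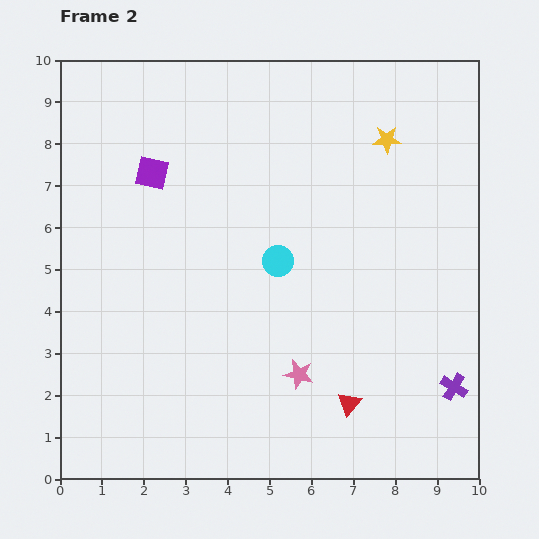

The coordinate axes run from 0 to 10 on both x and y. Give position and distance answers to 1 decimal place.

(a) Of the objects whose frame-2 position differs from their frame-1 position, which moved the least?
the purple cross

(moved 1.3)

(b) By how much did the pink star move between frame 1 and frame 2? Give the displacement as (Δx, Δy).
(1.3, -2.4)

The pink star was at (4.4, 4.9) in frame 1 and (5.7, 2.5) in frame 2.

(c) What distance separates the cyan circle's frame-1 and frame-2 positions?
2.8

The cyan circle moved from (7.9, 4.3) to (5.2, 5.2), a distance of √(2.7² + 0.9²) ≈ 2.8.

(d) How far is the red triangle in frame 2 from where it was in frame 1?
1.6

The red triangle moved from (8.0, 0.6) to (6.9, 1.8), a distance of √(1.1² + 1.2²) ≈ 1.6.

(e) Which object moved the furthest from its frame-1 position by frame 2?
the yellow star

(moved 3.7; next 2.8)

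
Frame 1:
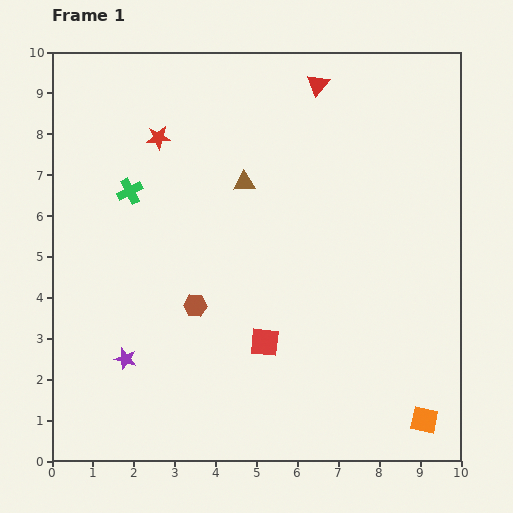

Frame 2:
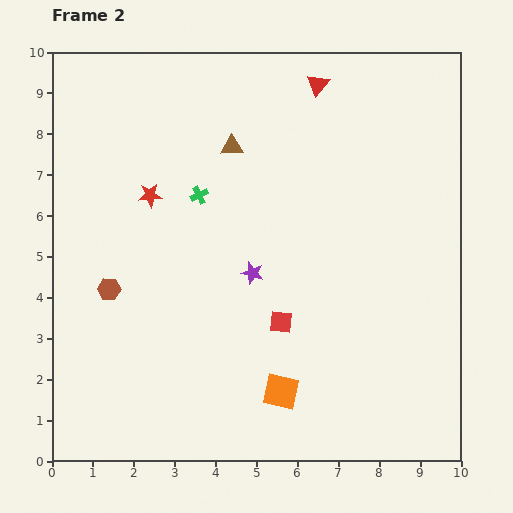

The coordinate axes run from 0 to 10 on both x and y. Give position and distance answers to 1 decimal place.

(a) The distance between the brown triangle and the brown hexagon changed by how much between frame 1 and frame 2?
+1.4

Distance in frame 1: 3.2. Distance in frame 2: 4.6.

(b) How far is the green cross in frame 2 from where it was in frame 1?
1.7

The green cross moved from (1.9, 6.6) to (3.6, 6.5), a distance of √(1.7² + 0.1²) ≈ 1.7.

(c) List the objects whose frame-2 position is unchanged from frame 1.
the red triangle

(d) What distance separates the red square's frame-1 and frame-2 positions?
0.6

The red square moved from (5.2, 2.9) to (5.6, 3.4), a distance of √(0.4² + 0.5²) ≈ 0.6.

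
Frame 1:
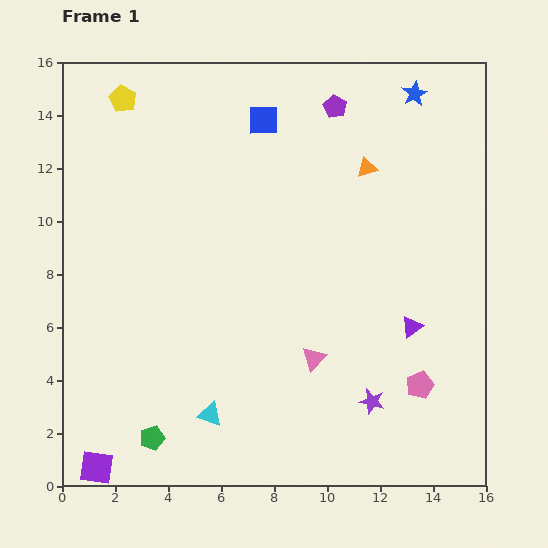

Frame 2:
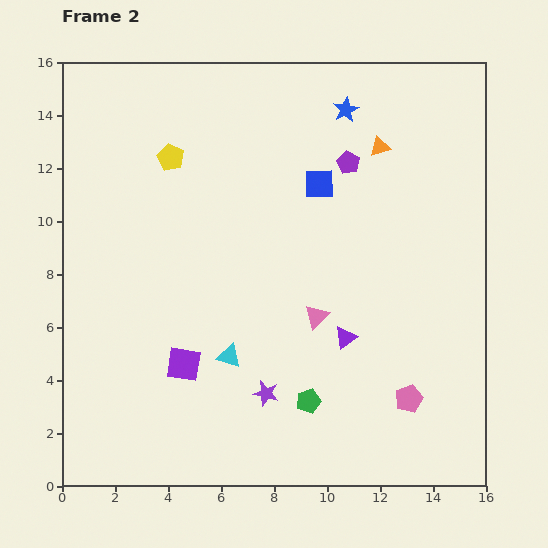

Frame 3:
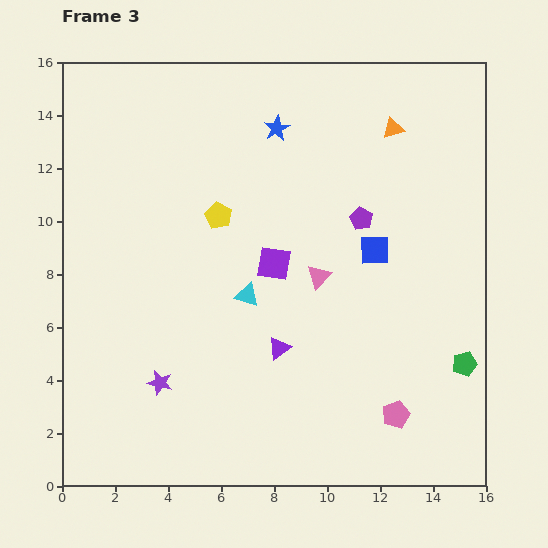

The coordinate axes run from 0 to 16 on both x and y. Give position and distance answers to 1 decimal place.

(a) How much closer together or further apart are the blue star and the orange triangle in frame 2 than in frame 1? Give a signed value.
-1.4

Distance in frame 1: 3.3. Distance in frame 2: 1.9.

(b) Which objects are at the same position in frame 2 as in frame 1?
none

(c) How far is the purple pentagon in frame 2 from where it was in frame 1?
2.2

The purple pentagon moved from (10.3, 14.3) to (10.8, 12.2), a distance of √(0.5² + 2.1²) ≈ 2.2.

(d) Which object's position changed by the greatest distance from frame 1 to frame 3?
the green pentagon

(moved 12.1; next 10.2)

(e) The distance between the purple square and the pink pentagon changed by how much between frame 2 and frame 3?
-1.3

Distance in frame 2: 8.6. Distance in frame 3: 7.3.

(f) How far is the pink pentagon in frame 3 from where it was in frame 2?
0.8

The pink pentagon moved from (13.1, 3.3) to (12.6, 2.7), a distance of √(0.5² + 0.6²) ≈ 0.8.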